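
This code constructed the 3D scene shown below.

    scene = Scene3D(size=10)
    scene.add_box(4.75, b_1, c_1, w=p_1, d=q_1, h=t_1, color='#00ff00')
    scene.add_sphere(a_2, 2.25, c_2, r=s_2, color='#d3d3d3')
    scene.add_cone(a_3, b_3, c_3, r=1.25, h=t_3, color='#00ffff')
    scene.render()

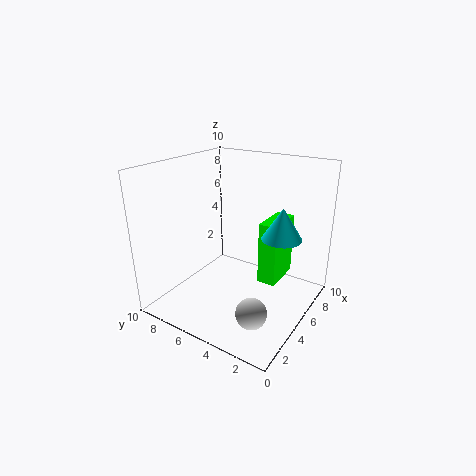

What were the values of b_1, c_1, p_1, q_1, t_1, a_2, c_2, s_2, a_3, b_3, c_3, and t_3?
b_1 = 2; c_1 = 2.25; p_1 = 2.75; q_1 = 1.25; t_1 = 4.25; a_2 = 2.25; c_2 = 1.5; s_2 = 1; a_3 = 4.5; b_3 = 1.5; c_3 = 6; t_3 = 2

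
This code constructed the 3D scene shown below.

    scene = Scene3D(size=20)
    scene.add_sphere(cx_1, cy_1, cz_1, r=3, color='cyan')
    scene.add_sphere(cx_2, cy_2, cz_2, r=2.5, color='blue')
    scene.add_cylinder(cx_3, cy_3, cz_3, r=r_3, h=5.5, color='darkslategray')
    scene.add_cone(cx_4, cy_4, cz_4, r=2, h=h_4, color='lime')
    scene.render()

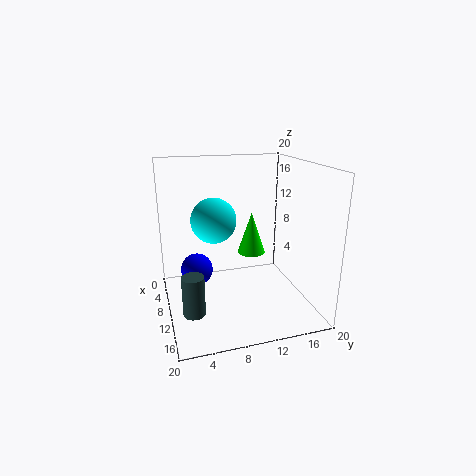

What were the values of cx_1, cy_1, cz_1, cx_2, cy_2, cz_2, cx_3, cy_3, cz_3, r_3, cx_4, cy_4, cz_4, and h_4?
cx_1 = 10.5
cy_1 = 6.5
cz_1 = 13
cx_2 = 4
cy_2 = 5
cz_2 = 3
cx_3 = 13
cy_3 = 3
cz_3 = 1
r_3 = 1.5
cx_4 = 8.5
cy_4 = 12.5
cz_4 = 7
h_4 = 6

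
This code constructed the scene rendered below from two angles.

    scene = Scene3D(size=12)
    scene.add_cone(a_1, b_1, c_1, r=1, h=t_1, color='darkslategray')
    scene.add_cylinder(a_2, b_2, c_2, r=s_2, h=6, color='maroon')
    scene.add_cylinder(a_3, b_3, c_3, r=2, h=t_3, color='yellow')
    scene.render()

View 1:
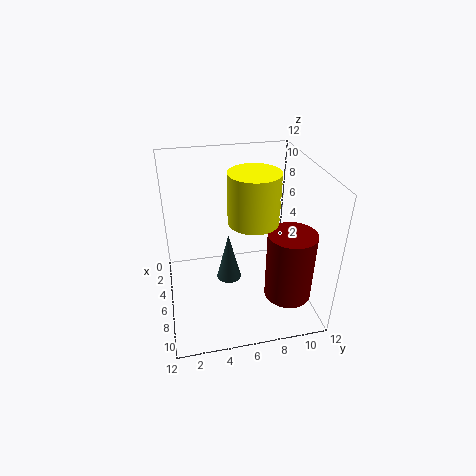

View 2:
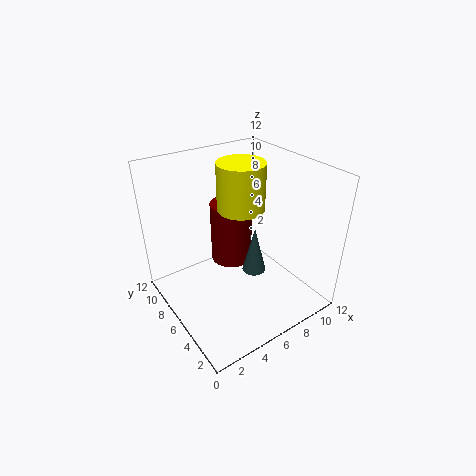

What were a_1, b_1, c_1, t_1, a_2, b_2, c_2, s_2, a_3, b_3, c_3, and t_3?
a_1 = 7; b_1 = 5; c_1 = 3; t_1 = 4; a_2 = 8; b_2 = 10; c_2 = 1; s_2 = 2; a_3 = 7; b_3 = 7; c_3 = 8; t_3 = 4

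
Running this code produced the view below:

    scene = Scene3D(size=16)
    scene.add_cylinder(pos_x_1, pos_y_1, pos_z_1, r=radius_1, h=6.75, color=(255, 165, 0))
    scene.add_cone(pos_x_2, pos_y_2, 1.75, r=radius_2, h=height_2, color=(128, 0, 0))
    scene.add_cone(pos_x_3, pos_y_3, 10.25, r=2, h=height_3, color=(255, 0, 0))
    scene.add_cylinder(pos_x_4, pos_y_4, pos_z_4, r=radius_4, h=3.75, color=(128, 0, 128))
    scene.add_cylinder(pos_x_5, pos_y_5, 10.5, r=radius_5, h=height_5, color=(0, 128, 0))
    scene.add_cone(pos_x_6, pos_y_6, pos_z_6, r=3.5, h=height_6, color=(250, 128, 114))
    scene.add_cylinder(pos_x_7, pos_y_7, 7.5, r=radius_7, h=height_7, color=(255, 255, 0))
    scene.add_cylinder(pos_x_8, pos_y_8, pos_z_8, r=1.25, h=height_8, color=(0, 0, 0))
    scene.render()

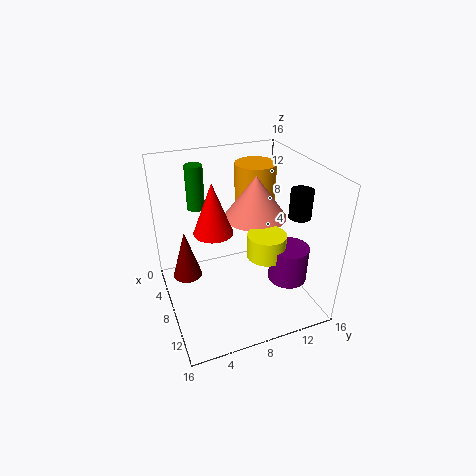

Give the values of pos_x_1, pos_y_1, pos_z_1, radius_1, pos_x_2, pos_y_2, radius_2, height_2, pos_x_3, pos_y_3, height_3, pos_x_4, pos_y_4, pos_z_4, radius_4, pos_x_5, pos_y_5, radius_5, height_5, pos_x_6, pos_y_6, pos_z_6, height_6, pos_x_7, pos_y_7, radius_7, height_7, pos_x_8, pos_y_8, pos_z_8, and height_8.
pos_x_1 = 3; pos_y_1 = 12.25; pos_z_1 = 7.75; radius_1 = 2.5; pos_x_2 = 4.25; pos_y_2 = 2.75; radius_2 = 1.75; height_2 = 6; pos_x_3 = 9.5; pos_y_3 = 4.75; height_3 = 5.25; pos_x_4 = 12.75; pos_y_4 = 11.75; pos_z_4 = 5; radius_4 = 2; pos_x_5 = 4; pos_y_5 = 4.5; radius_5 = 1; height_5 = 5; pos_x_6 = 7; pos_y_6 = 10.5; pos_z_6 = 9.75; height_6 = 4.75; pos_x_7 = 11.5; pos_y_7 = 9.75; radius_7 = 2; height_7 = 2.5; pos_x_8 = 9.5; pos_y_8 = 14.75; pos_z_8 = 10; height_8 = 3.25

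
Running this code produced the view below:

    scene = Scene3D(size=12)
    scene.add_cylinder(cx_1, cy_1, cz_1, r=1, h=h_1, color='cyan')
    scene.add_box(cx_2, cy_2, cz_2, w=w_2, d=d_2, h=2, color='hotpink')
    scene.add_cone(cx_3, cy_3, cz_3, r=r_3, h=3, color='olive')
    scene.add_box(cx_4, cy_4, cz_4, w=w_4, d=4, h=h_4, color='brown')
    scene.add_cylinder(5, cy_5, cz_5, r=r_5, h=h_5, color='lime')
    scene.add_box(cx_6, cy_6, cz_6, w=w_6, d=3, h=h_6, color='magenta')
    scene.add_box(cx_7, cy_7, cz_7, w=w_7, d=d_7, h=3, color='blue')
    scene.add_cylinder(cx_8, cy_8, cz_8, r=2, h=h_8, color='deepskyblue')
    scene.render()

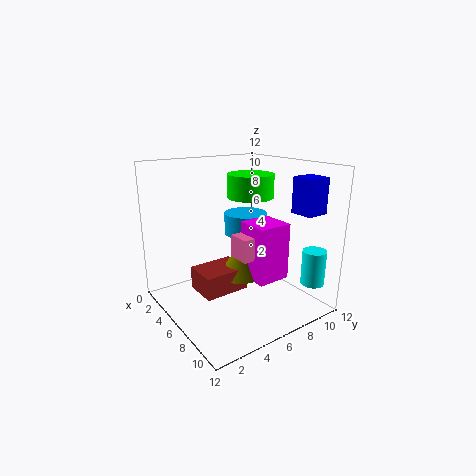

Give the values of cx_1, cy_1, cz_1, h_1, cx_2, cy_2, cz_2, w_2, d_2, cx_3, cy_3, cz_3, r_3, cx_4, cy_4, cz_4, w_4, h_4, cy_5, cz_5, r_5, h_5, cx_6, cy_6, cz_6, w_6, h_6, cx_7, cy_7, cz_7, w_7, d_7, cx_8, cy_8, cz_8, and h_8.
cx_1 = 10; cy_1 = 11; cz_1 = 2; h_1 = 3; cx_2 = 5; cy_2 = 6; cz_2 = 4; w_2 = 2; d_2 = 3; cx_3 = 5; cy_3 = 7; cz_3 = 2; r_3 = 2; cx_4 = 3; cy_4 = 3; cz_4 = 1; w_4 = 3; h_4 = 2; cy_5 = 8; cz_5 = 9; r_5 = 2; h_5 = 2; cx_6 = 5; cy_6 = 7; cz_6 = 2; w_6 = 3; h_6 = 5; cx_7 = 8; cy_7 = 10; cz_7 = 8; w_7 = 2; d_7 = 2; cx_8 = 3; cy_8 = 9; cz_8 = 5; h_8 = 2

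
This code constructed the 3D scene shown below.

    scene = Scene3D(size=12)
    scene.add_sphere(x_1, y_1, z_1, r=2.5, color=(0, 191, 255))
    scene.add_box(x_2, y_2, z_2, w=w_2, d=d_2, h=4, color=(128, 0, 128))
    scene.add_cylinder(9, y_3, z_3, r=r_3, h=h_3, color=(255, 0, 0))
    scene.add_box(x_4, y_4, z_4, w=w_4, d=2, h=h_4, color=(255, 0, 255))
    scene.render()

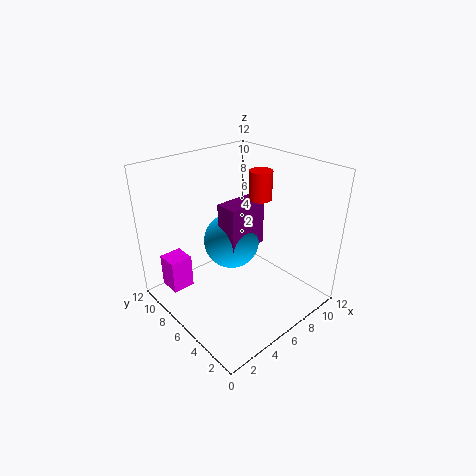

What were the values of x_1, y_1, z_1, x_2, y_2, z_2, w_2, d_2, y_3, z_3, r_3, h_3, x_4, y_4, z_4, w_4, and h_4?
x_1 = 7, y_1 = 8, z_1 = 4.5, x_2 = 5.5, y_2 = 6, z_2 = 4.5, w_2 = 3.5, d_2 = 2, y_3 = 6.5, z_3 = 8.5, r_3 = 1, h_3 = 2.5, x_4 = 1.5, y_4 = 9.5, z_4 = 0.5, w_4 = 2, h_4 = 3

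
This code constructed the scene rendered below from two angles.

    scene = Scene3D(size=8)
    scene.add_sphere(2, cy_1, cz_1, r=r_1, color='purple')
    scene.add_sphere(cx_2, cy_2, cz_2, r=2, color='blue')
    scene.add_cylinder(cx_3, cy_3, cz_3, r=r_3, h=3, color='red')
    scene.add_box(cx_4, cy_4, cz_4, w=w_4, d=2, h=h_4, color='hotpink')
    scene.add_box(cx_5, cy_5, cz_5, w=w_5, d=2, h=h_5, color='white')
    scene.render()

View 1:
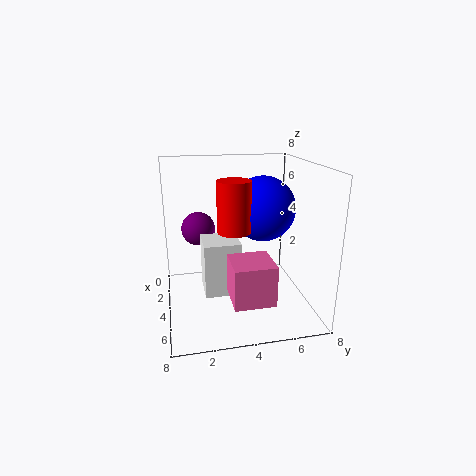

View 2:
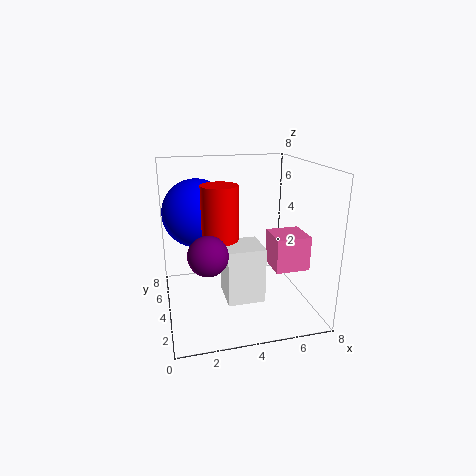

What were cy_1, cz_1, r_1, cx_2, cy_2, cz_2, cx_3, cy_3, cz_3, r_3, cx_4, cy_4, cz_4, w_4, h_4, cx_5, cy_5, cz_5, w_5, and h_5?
cy_1 = 2; cz_1 = 4; r_1 = 1; cx_2 = 2; cy_2 = 6; cz_2 = 5; cx_3 = 3; cy_3 = 4; cz_3 = 4; r_3 = 1; cx_4 = 6; cy_4 = 3; cz_4 = 2; w_4 = 2; h_4 = 2; cx_5 = 3; cy_5 = 2; cz_5 = 1; w_5 = 2; h_5 = 3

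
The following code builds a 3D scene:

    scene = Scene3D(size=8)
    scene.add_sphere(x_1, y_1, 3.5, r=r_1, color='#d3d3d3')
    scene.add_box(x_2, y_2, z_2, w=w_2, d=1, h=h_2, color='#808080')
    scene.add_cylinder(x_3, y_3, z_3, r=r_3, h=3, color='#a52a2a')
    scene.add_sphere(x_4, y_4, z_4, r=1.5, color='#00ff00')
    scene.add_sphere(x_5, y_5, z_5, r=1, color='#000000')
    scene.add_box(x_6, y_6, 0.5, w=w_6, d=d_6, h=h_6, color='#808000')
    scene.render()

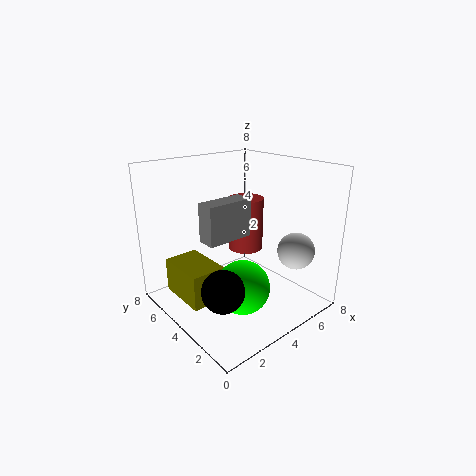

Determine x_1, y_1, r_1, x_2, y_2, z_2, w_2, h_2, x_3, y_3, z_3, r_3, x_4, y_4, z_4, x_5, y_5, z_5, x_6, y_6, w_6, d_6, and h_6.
x_1 = 6; y_1 = 1.5; r_1 = 1; x_2 = 1.5; y_2 = 3; z_2 = 4.5; w_2 = 2.5; h_2 = 2; x_3 = 5; y_3 = 4.5; z_3 = 3; r_3 = 1; x_4 = 3.5; y_4 = 3; z_4 = 1.5; x_5 = 1; y_5 = 1.5; z_5 = 3; x_6 = 1; y_6 = 4; w_6 = 2; d_6 = 3; h_6 = 2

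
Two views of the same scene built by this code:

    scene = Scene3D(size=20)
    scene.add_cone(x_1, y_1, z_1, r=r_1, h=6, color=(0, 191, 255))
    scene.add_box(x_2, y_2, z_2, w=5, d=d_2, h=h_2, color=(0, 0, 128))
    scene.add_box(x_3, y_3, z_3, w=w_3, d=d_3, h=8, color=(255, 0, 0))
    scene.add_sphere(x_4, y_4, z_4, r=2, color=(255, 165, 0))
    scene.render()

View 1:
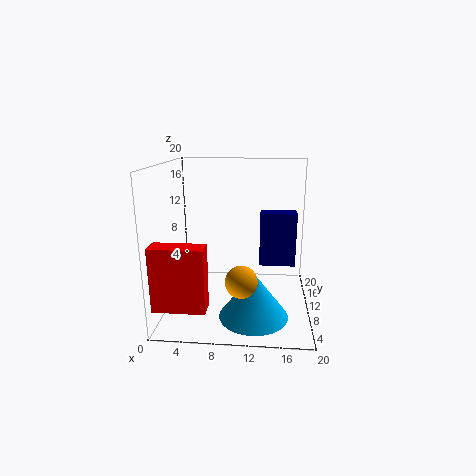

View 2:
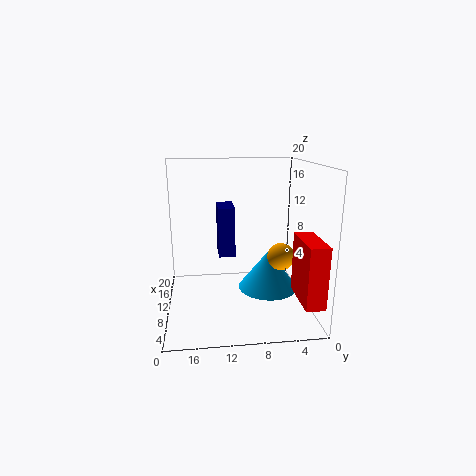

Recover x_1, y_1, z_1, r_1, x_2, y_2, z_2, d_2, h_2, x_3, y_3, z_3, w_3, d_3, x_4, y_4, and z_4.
x_1 = 12.5
y_1 = 5
z_1 = 1
r_1 = 4.5
x_2 = 13
y_2 = 10
z_2 = 6
d_2 = 2.5
h_2 = 7.5
x_3 = 0.5
y_3 = 0.5
z_3 = 3.5
w_3 = 6.5
d_3 = 2.5
x_4 = 11
y_4 = 3.5
z_4 = 6.5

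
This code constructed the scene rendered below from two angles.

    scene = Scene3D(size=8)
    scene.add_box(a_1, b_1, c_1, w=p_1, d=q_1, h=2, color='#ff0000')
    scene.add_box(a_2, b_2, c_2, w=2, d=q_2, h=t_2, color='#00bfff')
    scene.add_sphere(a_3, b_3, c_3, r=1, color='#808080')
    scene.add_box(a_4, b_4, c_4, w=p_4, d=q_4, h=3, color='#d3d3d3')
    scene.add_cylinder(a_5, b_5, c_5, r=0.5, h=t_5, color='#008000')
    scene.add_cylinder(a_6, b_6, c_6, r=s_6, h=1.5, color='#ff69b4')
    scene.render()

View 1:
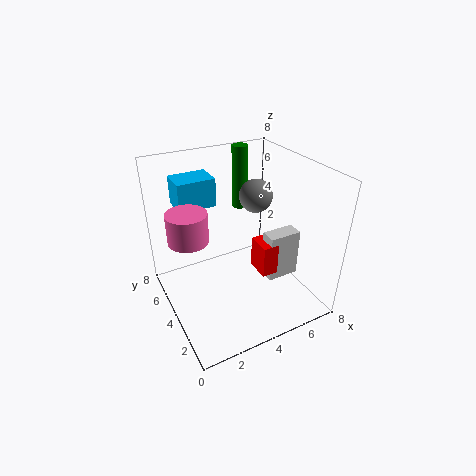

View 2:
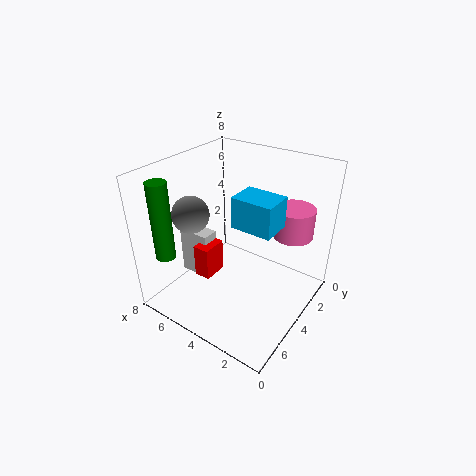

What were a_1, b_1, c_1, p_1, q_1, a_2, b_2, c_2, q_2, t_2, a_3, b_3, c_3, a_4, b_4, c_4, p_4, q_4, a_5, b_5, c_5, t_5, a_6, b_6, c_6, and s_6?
a_1 = 5.5
b_1 = 3.5
c_1 = 1
p_1 = 1
q_1 = 1.5
a_2 = 1
b_2 = 4.5
c_2 = 6
q_2 = 1.5
t_2 = 1.5
a_3 = 6
b_3 = 5.5
c_3 = 5.5
a_4 = 6
b_4 = 3.5
c_4 = 0.5
p_4 = 2
q_4 = 1
a_5 = 6
b_5 = 7.5
c_5 = 4
t_5 = 4
a_6 = 1
b_6 = 3.5
c_6 = 5
s_6 = 1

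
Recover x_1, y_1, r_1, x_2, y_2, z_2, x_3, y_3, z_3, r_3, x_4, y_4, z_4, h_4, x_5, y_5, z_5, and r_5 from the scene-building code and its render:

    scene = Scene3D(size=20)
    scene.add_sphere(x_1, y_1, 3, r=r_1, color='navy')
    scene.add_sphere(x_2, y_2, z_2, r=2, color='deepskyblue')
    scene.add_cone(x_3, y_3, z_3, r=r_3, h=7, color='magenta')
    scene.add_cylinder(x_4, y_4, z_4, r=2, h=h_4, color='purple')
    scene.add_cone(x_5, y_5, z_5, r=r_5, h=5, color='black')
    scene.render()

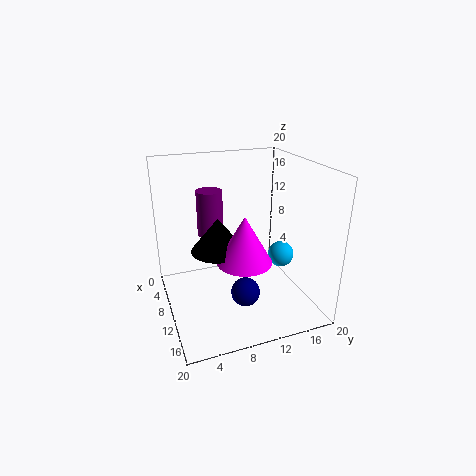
x_1 = 13, y_1 = 10, r_1 = 2, x_2 = 8, y_2 = 18, z_2 = 5, x_3 = 10, y_3 = 11, z_3 = 6, r_3 = 4, x_4 = 3, y_4 = 8, z_4 = 8, h_4 = 7, x_5 = 7, y_5 = 8, z_5 = 7, r_5 = 4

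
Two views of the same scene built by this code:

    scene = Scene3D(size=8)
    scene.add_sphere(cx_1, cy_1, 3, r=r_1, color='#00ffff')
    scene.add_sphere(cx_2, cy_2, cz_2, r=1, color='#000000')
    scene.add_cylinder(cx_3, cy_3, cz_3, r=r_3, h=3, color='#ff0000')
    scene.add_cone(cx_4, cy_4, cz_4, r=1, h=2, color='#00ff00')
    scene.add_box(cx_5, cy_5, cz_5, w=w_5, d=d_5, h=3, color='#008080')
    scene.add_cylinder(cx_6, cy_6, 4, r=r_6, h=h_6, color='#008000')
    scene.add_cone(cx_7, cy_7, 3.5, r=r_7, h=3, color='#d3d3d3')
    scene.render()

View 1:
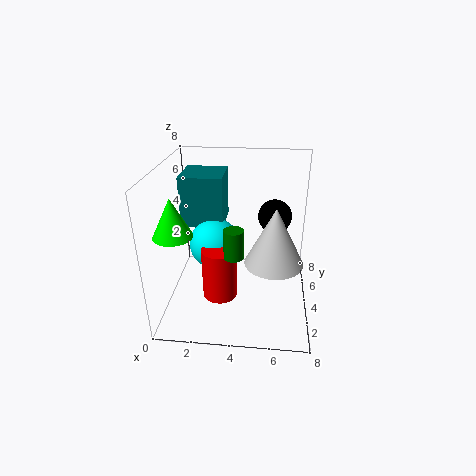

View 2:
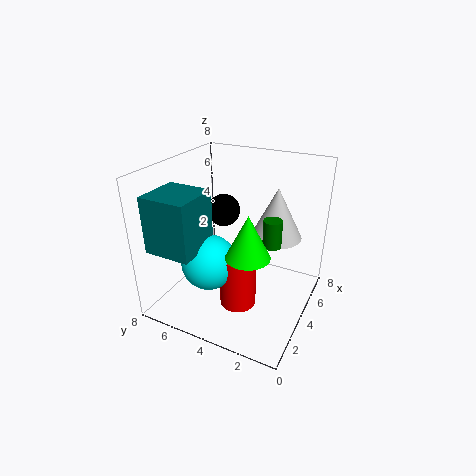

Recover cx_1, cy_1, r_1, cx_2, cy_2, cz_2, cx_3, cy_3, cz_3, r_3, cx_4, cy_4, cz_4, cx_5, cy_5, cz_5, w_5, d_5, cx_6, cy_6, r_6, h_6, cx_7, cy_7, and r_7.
cx_1 = 2.5
cy_1 = 5
r_1 = 1.5
cx_2 = 6
cy_2 = 6
cz_2 = 4.5
cx_3 = 3
cy_3 = 3.5
cz_3 = 0.5
r_3 = 1
cx_4 = 1
cy_4 = 2
cz_4 = 5
cx_5 = 0.5
cy_5 = 5
cz_5 = 4
w_5 = 2.5
d_5 = 2.5
cx_6 = 4
cy_6 = 2
r_6 = 0.5
h_6 = 1.5
cx_7 = 6
cy_7 = 2.5
r_7 = 1.5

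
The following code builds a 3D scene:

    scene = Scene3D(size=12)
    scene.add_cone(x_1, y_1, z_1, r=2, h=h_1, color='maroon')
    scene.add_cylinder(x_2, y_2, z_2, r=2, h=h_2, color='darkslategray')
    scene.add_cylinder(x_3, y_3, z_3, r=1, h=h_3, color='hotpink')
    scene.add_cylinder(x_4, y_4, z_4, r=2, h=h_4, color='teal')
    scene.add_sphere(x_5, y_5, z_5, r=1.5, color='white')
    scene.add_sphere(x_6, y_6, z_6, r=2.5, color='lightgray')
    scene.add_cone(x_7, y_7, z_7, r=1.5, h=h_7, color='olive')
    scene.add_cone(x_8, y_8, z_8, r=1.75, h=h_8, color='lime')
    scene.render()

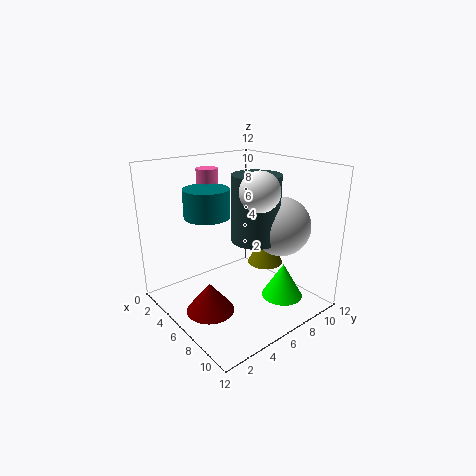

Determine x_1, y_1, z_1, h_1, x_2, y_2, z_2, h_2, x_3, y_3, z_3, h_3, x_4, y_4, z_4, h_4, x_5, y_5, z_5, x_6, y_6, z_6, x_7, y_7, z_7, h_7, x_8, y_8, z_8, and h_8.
x_1 = 6; y_1 = 3; z_1 = 0.25; h_1 = 2.5; x_2 = 6.75; y_2 = 7.25; z_2 = 5.75; h_2 = 5.5; x_3 = 1; y_3 = 6.5; z_3 = 8; h_3 = 3; x_4 = 3; y_4 = 5; z_4 = 7.25; h_4 = 2.5; x_5 = 8.75; y_5 = 5.75; z_5 = 10.5; x_6 = 7.75; y_6 = 9.25; z_6 = 6.75; x_7 = 7; y_7 = 8.25; z_7 = 3.5; h_7 = 3; x_8 = 8.75; y_8 = 8.75; z_8 = 0.75; h_8 = 3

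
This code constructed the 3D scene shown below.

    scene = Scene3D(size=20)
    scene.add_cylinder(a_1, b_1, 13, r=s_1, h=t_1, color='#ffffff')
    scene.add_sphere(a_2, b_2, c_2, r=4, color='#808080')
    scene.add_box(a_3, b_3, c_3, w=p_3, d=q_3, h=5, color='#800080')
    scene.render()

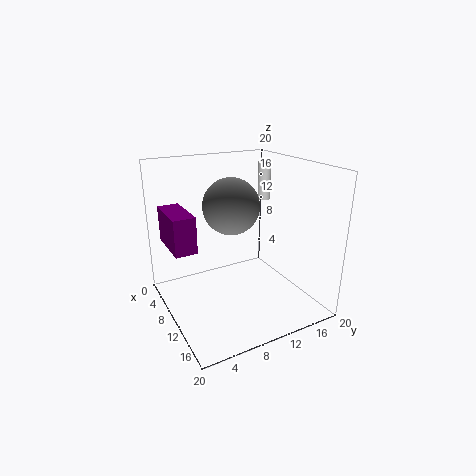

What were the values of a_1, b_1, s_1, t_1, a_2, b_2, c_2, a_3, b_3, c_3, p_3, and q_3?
a_1 = 4
b_1 = 18
s_1 = 1
t_1 = 6
a_2 = 8
b_2 = 10
c_2 = 14
a_3 = 3
b_3 = 1
c_3 = 9
p_3 = 7
q_3 = 3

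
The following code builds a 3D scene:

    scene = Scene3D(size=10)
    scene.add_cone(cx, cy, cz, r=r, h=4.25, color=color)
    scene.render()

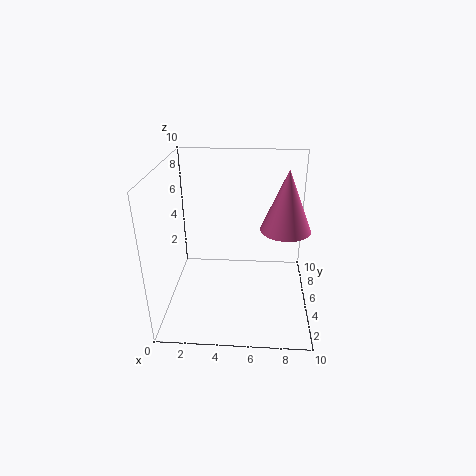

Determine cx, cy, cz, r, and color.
cx = 8.25
cy = 5.5
cz = 5.5
r = 1.75
color = 'hotpink'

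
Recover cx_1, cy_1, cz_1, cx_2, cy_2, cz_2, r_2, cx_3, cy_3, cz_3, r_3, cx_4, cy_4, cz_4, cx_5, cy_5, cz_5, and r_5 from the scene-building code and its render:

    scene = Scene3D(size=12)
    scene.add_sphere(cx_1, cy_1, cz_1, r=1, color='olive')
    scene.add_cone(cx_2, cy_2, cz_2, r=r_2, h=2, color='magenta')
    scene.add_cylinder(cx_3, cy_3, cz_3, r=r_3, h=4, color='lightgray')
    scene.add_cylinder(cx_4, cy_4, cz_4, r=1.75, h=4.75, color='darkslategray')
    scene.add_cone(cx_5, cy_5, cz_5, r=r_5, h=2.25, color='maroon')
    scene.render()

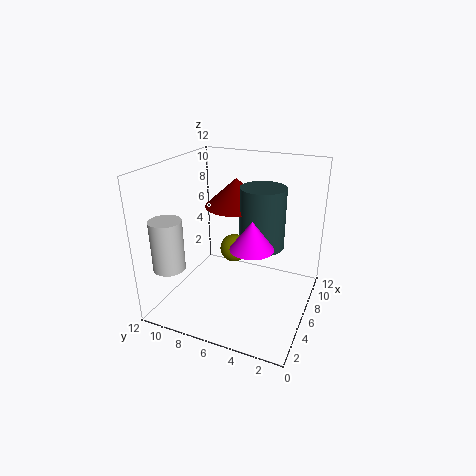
cx_1 = 3
cy_1 = 5
cz_1 = 6.75
cx_2 = 2
cy_2 = 3.25
cz_2 = 7.5
r_2 = 1.5
cx_3 = 1.75
cy_3 = 10
cz_3 = 4.5
r_3 = 1.25
cx_4 = 5.5
cy_4 = 3.75
cz_4 = 6
cx_5 = 6.25
cy_5 = 6.25
cz_5 = 8.75
r_5 = 2.5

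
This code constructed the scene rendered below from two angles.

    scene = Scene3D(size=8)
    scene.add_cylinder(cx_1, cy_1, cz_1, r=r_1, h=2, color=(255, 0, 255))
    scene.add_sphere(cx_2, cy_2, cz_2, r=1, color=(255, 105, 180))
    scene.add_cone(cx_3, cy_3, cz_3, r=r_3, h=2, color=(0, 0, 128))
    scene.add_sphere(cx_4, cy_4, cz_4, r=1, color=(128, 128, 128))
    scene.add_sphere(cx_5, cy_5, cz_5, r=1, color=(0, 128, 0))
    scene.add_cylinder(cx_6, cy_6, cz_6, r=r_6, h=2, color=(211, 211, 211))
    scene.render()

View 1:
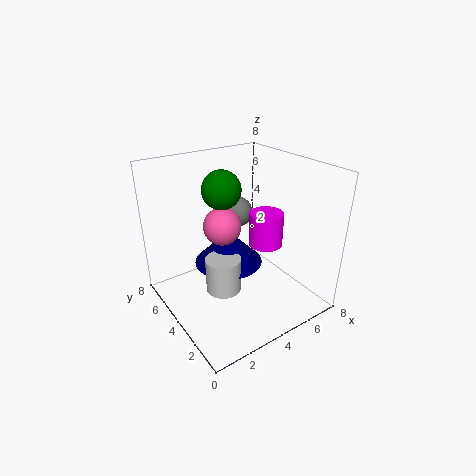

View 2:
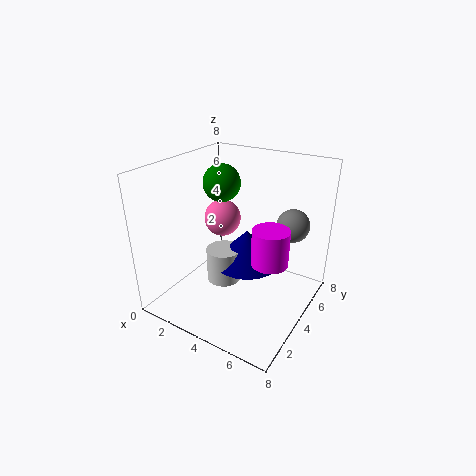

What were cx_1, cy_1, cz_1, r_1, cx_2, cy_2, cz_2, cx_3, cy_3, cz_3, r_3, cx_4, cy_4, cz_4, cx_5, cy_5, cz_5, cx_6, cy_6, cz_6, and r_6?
cx_1 = 6, cy_1 = 4, cz_1 = 3, r_1 = 1, cx_2 = 3, cy_2 = 4, cz_2 = 5, cx_3 = 4, cy_3 = 5, cz_3 = 2, r_3 = 2, cx_4 = 6, cy_4 = 7, cz_4 = 4, cx_5 = 3, cy_5 = 4, cz_5 = 7, cx_6 = 3, cy_6 = 4, cz_6 = 1, r_6 = 1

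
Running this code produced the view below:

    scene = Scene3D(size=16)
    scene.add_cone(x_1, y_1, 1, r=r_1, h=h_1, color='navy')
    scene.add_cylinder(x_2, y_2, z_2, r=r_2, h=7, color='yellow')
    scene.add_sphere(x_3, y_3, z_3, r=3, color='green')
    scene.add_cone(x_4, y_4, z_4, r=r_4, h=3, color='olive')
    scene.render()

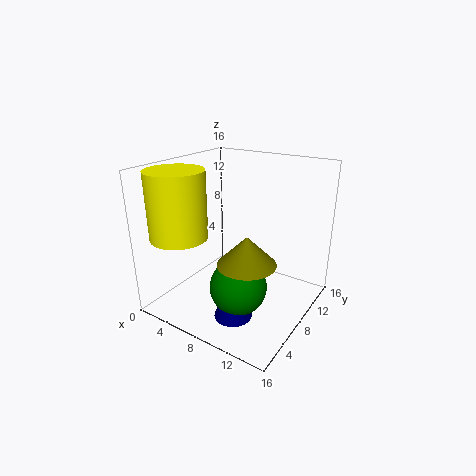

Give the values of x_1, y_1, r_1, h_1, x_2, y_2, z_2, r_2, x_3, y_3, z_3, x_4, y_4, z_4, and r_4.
x_1 = 10, y_1 = 4, r_1 = 2, h_1 = 5, x_2 = 4, y_2 = 3, z_2 = 9, r_2 = 3, x_3 = 10, y_3 = 5, z_3 = 4, x_4 = 11, y_4 = 5, z_4 = 7, r_4 = 3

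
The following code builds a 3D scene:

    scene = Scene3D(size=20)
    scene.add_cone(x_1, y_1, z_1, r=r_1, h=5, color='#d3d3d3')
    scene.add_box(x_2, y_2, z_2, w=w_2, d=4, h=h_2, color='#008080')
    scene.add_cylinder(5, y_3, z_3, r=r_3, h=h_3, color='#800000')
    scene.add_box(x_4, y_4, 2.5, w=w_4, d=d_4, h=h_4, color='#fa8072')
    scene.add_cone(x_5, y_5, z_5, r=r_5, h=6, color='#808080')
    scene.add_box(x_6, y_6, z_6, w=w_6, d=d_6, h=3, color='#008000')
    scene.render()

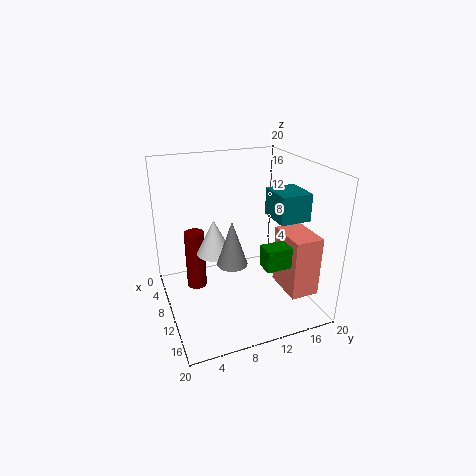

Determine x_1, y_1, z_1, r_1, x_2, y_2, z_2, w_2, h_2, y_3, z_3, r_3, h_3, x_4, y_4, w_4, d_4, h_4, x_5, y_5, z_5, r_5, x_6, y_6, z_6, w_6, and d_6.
x_1 = 8.5, y_1 = 7, z_1 = 7.5, r_1 = 2.5, x_2 = 12, y_2 = 13, z_2 = 14, w_2 = 4.5, h_2 = 3.5, y_3 = 5, z_3 = 0.5, r_3 = 1.5, h_3 = 9, x_4 = 10.5, y_4 = 15.5, w_4 = 6, d_4 = 4, h_4 = 8.5, x_5 = 13, y_5 = 8, z_5 = 8, r_5 = 2, x_6 = 13, y_6 = 12, z_6 = 7, w_6 = 2.5, d_6 = 5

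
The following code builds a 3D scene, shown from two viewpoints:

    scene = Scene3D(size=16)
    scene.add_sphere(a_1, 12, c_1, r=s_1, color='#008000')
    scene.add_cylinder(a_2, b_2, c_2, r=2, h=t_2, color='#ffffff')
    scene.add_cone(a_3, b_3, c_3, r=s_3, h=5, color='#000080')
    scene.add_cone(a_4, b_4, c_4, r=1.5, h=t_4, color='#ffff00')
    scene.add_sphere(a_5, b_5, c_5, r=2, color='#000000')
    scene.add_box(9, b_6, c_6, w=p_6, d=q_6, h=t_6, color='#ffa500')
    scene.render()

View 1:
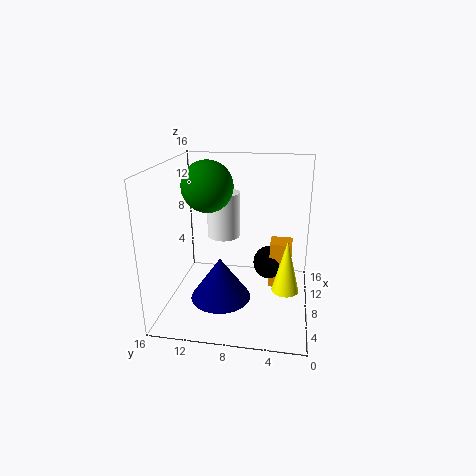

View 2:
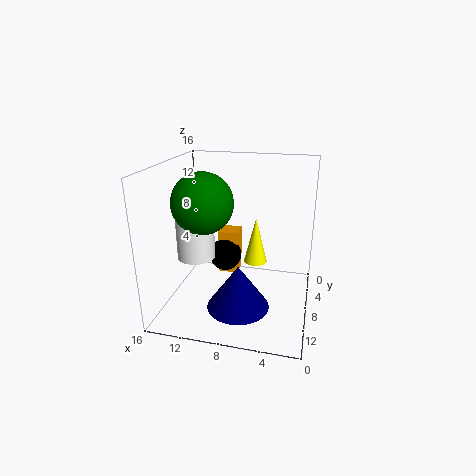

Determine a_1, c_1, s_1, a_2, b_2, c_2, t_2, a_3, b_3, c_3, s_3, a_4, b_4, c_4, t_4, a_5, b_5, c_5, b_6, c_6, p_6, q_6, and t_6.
a_1 = 10.5
c_1 = 13
s_1 = 3
a_2 = 12
b_2 = 10.5
c_2 = 6.5
t_2 = 5.5
a_3 = 7.5
b_3 = 10
c_3 = 0.5
s_3 = 3.5
a_4 = 7
b_4 = 2.5
c_4 = 2.5
t_4 = 6
a_5 = 10.5
b_5 = 4.5
c_5 = 4
b_6 = 2
c_6 = 1.5
p_6 = 2.5
q_6 = 2.5
t_6 = 5.5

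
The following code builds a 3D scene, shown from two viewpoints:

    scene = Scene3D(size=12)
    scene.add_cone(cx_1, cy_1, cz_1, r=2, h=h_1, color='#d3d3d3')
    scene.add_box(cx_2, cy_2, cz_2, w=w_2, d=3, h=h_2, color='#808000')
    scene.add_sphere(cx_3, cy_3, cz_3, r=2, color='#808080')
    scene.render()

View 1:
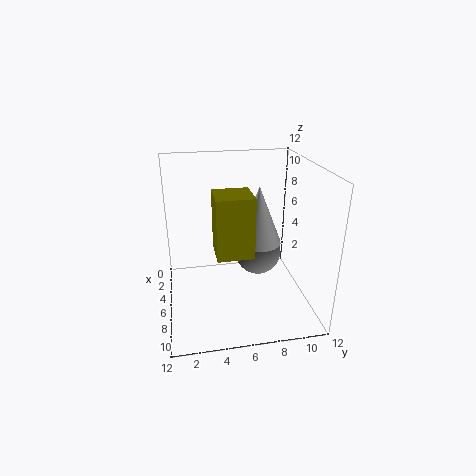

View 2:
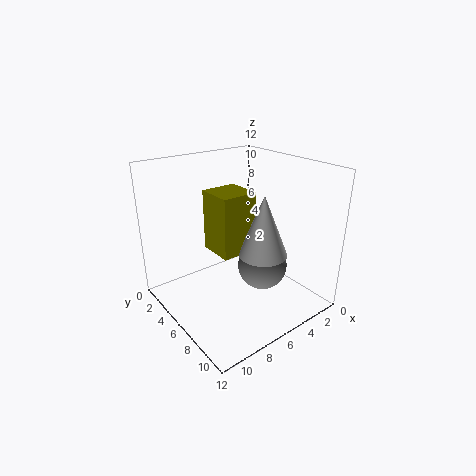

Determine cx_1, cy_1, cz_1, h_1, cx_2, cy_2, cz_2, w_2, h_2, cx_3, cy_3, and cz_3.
cx_1 = 5
cy_1 = 8
cz_1 = 5
h_1 = 5
cx_2 = 5
cy_2 = 4
cz_2 = 5
w_2 = 3
h_2 = 5
cx_3 = 5
cy_3 = 8
cz_3 = 4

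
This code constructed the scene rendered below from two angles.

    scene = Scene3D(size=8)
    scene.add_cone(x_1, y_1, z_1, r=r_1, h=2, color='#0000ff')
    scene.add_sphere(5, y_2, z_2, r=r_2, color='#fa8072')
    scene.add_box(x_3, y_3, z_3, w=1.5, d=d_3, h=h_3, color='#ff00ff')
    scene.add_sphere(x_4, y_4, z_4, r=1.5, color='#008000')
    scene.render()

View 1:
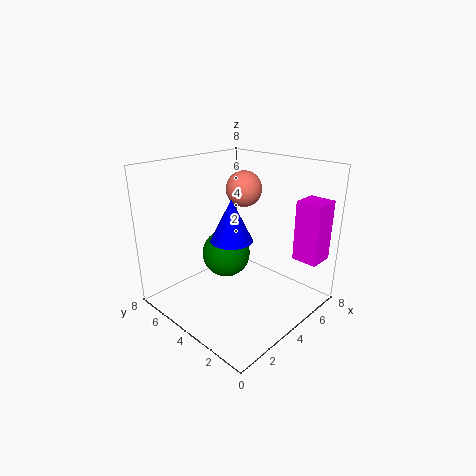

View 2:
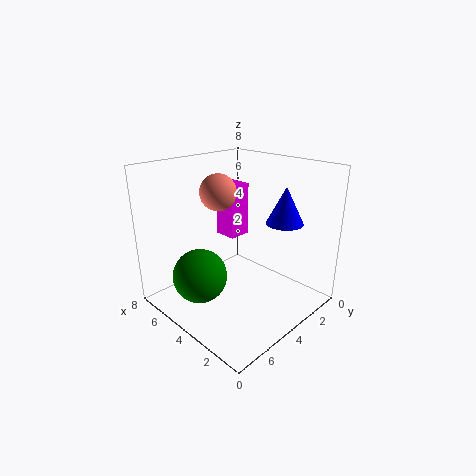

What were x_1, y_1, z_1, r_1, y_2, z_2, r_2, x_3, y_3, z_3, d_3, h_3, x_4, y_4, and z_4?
x_1 = 2
y_1 = 2.5
z_1 = 5
r_1 = 1
y_2 = 4.5
z_2 = 6.5
r_2 = 1
x_3 = 6.5
y_3 = 0.5
z_3 = 2.5
d_3 = 1.5
h_3 = 3.5
x_4 = 5
y_4 = 6
z_4 = 2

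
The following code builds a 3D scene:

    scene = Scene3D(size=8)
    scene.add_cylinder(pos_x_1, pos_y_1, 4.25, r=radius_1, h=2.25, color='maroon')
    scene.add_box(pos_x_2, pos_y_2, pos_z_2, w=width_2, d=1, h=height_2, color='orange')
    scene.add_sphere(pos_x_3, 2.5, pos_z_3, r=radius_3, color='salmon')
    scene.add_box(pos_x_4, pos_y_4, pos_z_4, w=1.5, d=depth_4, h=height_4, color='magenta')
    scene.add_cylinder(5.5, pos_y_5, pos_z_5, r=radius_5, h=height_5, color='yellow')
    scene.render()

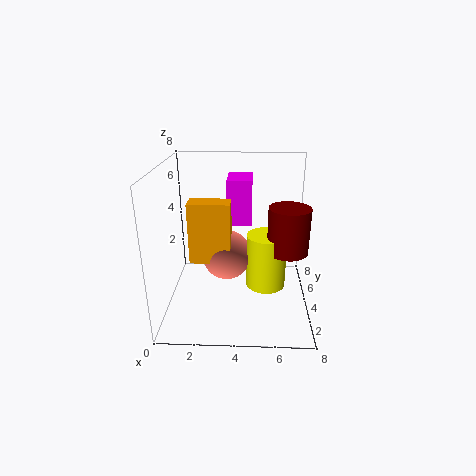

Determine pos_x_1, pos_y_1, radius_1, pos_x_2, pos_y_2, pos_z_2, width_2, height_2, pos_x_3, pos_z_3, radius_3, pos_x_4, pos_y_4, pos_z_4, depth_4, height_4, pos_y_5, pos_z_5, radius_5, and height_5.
pos_x_1 = 6.5, pos_y_1 = 2, radius_1 = 1, pos_x_2 = 1.75, pos_y_2 = 1.5, pos_z_2 = 3.75, width_2 = 2, height_2 = 3, pos_x_3 = 3.5, pos_z_3 = 3.75, radius_3 = 1.25, pos_x_4 = 3.25, pos_y_4 = 5.75, pos_z_4 = 4, depth_4 = 2.25, height_4 = 2.75, pos_y_5 = 2.25, pos_z_5 = 2.25, radius_5 = 1, height_5 = 2.75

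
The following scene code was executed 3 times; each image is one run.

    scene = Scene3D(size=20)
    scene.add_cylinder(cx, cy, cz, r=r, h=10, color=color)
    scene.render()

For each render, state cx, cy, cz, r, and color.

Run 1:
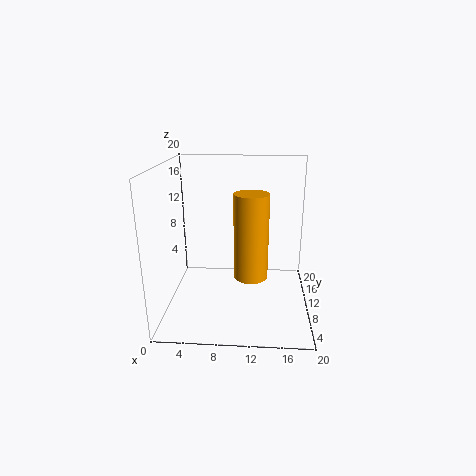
cx = 12, cy = 3, cz = 8, r = 2, color = 'orange'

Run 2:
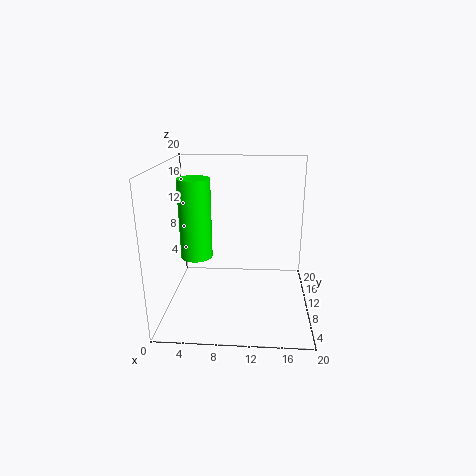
cx = 5, cy = 6, cz = 9, r = 2, color = 'lime'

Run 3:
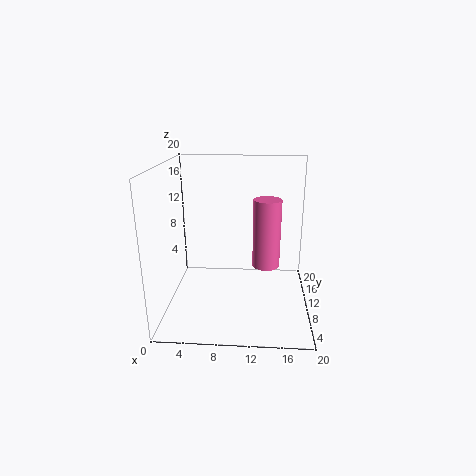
cx = 14, cy = 12, cz = 5, r = 2, color = 'hotpink'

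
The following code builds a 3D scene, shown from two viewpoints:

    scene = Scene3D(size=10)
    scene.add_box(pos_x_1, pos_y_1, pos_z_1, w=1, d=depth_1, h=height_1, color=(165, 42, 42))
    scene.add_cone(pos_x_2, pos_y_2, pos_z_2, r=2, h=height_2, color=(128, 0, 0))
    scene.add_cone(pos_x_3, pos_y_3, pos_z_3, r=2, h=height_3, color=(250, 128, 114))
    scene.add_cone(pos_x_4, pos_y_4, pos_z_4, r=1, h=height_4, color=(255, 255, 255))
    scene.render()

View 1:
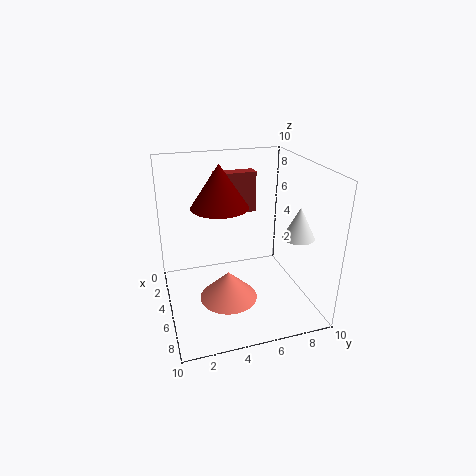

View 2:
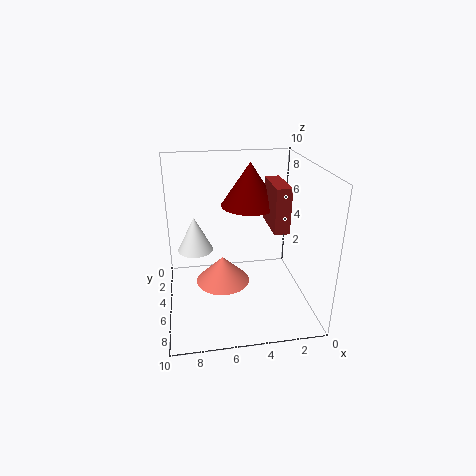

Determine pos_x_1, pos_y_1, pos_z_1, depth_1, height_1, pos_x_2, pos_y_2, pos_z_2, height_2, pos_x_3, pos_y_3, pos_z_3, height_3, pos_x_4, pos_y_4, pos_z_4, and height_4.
pos_x_1 = 2; pos_y_1 = 4; pos_z_1 = 6; depth_1 = 3; height_1 = 3; pos_x_2 = 4; pos_y_2 = 4; pos_z_2 = 7; height_2 = 3; pos_x_3 = 6; pos_y_3 = 4; pos_z_3 = 1; height_3 = 2; pos_x_4 = 8; pos_y_4 = 8; pos_z_4 = 6; height_4 = 2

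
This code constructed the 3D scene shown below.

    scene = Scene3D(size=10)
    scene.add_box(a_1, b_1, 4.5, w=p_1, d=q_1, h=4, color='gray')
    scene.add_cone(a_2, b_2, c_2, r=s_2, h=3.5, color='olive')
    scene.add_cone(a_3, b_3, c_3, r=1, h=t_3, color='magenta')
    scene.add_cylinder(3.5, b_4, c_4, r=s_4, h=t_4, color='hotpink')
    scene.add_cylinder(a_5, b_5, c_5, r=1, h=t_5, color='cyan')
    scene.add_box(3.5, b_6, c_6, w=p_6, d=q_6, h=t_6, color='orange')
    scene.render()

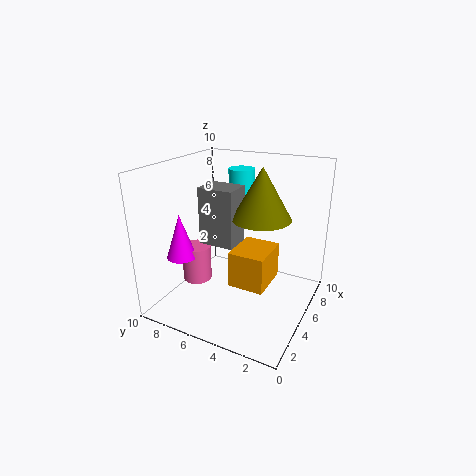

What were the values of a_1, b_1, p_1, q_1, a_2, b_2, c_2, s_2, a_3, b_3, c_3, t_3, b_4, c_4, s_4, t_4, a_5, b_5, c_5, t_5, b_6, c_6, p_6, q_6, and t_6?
a_1 = 4, b_1 = 5, p_1 = 2, q_1 = 2.5, a_2 = 5.5, b_2 = 3.5, c_2 = 6.5, s_2 = 2, a_3 = 2.5, b_3 = 8, c_3 = 4, t_3 = 3, b_4 = 7.5, c_4 = 2, s_4 = 1, t_4 = 2.5, a_5 = 8.5, b_5 = 6.5, c_5 = 5.5, t_5 = 3.5, b_6 = 2.5, c_6 = 2, p_6 = 3, q_6 = 2.5, t_6 = 2.5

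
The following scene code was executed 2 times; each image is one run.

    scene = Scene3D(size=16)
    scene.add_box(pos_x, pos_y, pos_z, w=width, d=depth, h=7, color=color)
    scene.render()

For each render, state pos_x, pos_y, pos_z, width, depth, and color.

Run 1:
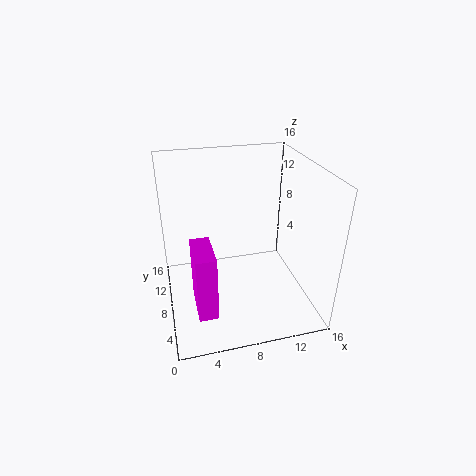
pos_x = 2.5, pos_y = 2, pos_z = 2.5, width = 2, depth = 4.5, color = 'magenta'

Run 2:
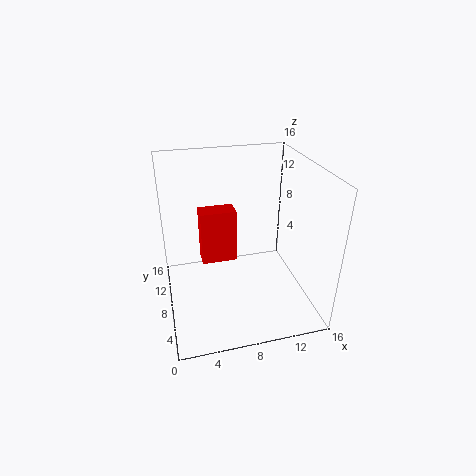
pos_x = 4.5, pos_y = 12.5, pos_z = 2, width = 4.5, depth = 2.5, color = 'red'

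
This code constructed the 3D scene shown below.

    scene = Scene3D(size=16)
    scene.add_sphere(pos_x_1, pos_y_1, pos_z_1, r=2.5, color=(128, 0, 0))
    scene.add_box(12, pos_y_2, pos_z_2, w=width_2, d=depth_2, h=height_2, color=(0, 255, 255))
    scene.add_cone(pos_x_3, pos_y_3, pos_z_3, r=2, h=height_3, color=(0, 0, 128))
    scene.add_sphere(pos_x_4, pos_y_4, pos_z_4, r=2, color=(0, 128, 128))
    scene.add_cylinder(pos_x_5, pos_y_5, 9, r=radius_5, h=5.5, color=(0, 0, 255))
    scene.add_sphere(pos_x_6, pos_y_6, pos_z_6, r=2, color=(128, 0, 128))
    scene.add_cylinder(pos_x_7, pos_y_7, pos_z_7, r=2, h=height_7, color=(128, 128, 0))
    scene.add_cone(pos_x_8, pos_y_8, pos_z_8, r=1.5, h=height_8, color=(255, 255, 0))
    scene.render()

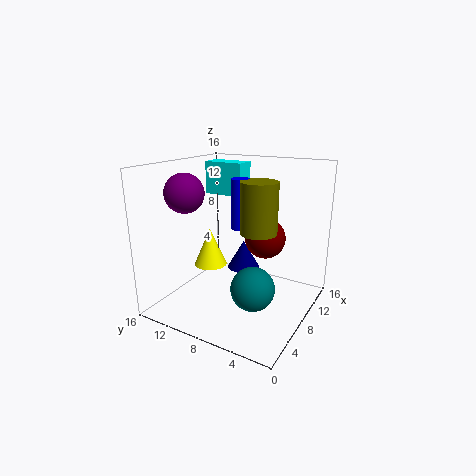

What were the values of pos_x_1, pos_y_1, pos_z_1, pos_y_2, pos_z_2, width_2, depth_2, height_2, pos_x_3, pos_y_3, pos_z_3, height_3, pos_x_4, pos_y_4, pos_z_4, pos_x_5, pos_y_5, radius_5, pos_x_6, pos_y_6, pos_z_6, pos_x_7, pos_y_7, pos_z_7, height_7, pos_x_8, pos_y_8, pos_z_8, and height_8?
pos_x_1 = 13, pos_y_1 = 7, pos_z_1 = 6.5, pos_y_2 = 10, pos_z_2 = 11.5, width_2 = 2.5, depth_2 = 5, height_2 = 4, pos_x_3 = 12, pos_y_3 = 9.5, pos_z_3 = 2.5, height_3 = 3.5, pos_x_4 = 2, pos_y_4 = 3, pos_z_4 = 6, pos_x_5 = 8.5, pos_y_5 = 8, radius_5 = 1, pos_x_6 = 3.5, pos_y_6 = 11.5, pos_z_6 = 13.5, pos_x_7 = 8, pos_y_7 = 5.5, pos_z_7 = 9, height_7 = 5.5, pos_x_8 = 2, pos_y_8 = 7.5, pos_z_8 = 7.5, height_8 = 3.5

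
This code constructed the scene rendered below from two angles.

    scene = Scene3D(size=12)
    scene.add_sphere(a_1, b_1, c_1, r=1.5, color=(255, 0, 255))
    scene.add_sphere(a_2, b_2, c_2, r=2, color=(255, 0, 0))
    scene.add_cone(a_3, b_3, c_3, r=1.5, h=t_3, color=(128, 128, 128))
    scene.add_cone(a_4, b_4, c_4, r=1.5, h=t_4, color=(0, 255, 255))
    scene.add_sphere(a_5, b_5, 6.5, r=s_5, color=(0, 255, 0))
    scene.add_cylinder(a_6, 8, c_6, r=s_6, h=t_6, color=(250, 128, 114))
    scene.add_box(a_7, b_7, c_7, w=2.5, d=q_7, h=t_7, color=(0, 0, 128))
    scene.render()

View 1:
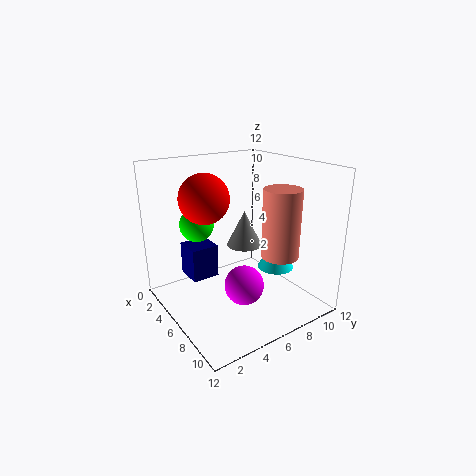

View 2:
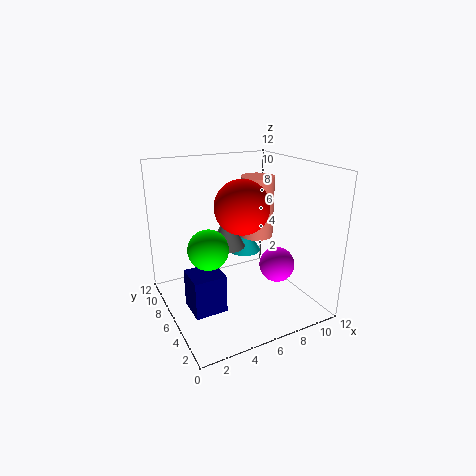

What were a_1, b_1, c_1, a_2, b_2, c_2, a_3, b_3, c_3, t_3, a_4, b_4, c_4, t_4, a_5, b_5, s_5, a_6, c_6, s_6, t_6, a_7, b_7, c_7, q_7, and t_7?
a_1 = 9; b_1 = 4.5; c_1 = 3.5; a_2 = 5; b_2 = 3.5; c_2 = 9.5; a_3 = 5.5; b_3 = 7; c_3 = 5; t_3 = 3; a_4 = 8; b_4 = 8.5; c_4 = 3.5; t_4 = 2.5; a_5 = 2.5; b_5 = 4; s_5 = 1.5; a_6 = 9; c_6 = 5; s_6 = 1.5; t_6 = 5.5; a_7 = 1; b_7 = 3; c_7 = 1.5; q_7 = 2.5; t_7 = 3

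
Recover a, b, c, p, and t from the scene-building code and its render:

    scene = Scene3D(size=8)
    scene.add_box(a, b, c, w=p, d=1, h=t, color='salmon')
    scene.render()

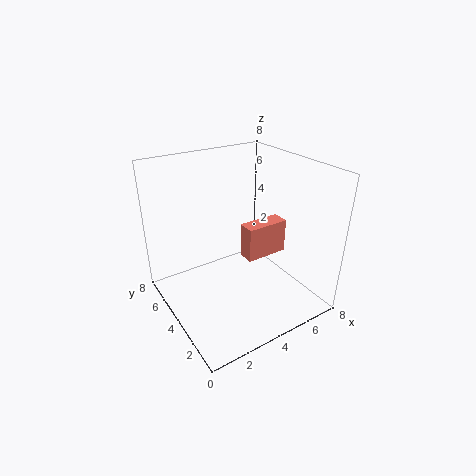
a = 4.5
b = 3.5
c = 2.5
p = 2.5
t = 2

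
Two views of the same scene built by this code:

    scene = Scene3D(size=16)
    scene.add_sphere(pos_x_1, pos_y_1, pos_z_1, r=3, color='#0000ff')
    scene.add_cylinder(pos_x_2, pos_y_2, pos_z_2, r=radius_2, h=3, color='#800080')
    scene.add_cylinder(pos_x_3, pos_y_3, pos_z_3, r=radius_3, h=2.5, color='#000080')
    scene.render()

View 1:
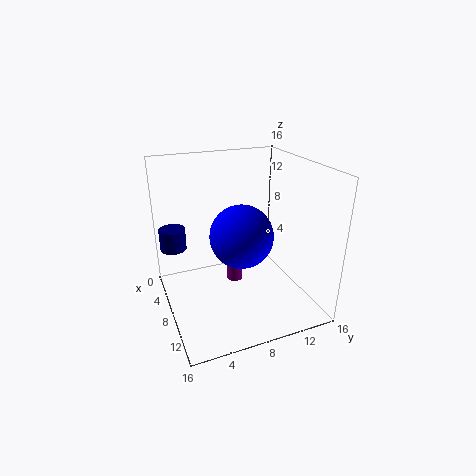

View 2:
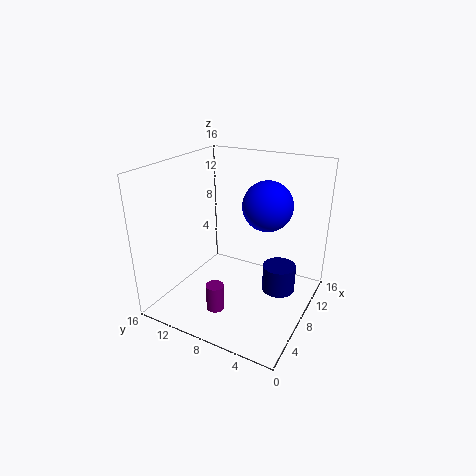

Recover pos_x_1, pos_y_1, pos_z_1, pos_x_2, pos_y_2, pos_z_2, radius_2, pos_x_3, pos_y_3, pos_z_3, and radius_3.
pos_x_1 = 12.5, pos_y_1 = 6.5, pos_z_1 = 10.5, pos_x_2 = 4.5, pos_y_2 = 9, pos_z_2 = 0.5, radius_2 = 1, pos_x_3 = 4, pos_y_3 = 1.5, pos_z_3 = 6, radius_3 = 1.5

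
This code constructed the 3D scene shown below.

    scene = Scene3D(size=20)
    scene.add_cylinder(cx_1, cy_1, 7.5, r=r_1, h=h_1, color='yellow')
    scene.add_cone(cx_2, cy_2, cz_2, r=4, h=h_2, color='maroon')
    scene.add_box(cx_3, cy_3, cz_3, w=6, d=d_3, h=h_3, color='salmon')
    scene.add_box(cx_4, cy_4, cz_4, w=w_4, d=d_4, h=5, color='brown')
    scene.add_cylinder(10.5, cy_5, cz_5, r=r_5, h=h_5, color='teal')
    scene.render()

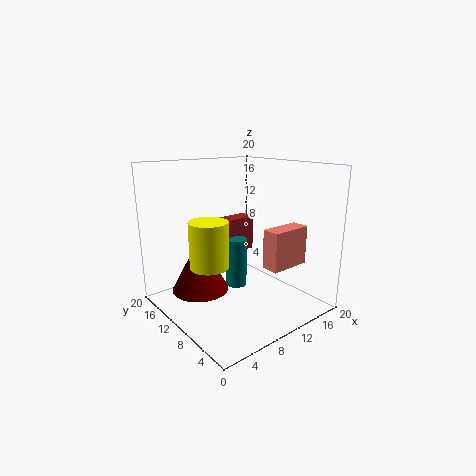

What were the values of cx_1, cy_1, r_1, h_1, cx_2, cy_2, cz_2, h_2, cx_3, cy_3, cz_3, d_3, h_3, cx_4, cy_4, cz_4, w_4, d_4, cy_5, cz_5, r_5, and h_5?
cx_1 = 4.5
cy_1 = 9
r_1 = 2.5
h_1 = 6
cx_2 = 5.5
cy_2 = 13
cz_2 = 2.5
h_2 = 7.5
cx_3 = 12
cy_3 = 4.5
cz_3 = 6
d_3 = 2.5
h_3 = 5.5
cx_4 = 9
cy_4 = 12
cz_4 = 7
w_4 = 5.5
d_4 = 2.5
cy_5 = 11
cz_5 = 2.5
r_5 = 1.5
h_5 = 7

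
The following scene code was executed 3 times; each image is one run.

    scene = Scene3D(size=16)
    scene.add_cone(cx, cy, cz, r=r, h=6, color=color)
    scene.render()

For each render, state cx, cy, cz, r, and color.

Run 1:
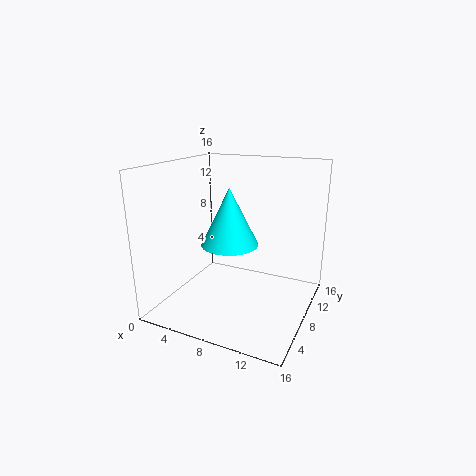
cx = 8; cy = 6; cz = 8; r = 3; color = 'cyan'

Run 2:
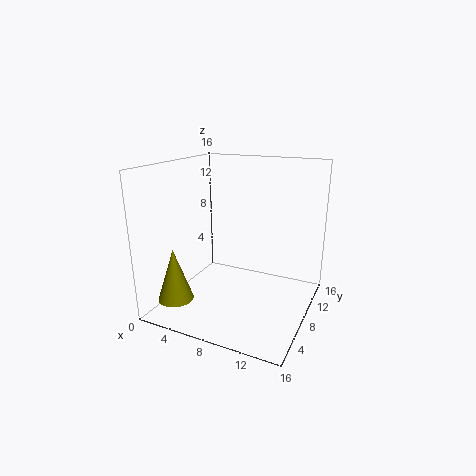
cx = 2; cy = 4; cz = 1; r = 2; color = 'olive'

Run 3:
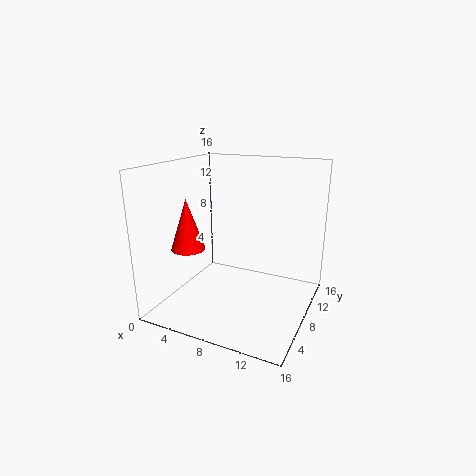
cx = 2; cy = 7; cz = 6; r = 2; color = 'red'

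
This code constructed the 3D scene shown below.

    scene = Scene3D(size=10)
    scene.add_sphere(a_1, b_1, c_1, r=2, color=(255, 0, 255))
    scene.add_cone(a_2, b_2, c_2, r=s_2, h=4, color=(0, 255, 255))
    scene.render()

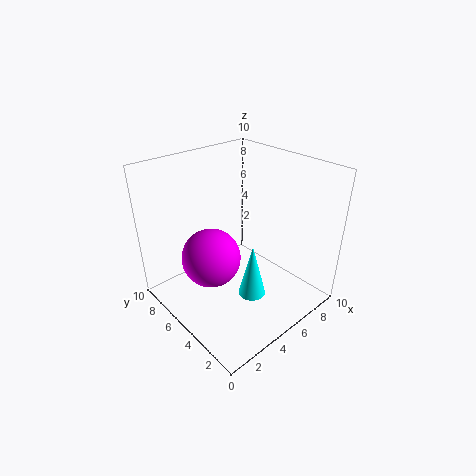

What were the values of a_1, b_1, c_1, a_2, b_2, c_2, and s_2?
a_1 = 3; b_1 = 5.5; c_1 = 4; a_2 = 5.5; b_2 = 4; c_2 = 0.5; s_2 = 1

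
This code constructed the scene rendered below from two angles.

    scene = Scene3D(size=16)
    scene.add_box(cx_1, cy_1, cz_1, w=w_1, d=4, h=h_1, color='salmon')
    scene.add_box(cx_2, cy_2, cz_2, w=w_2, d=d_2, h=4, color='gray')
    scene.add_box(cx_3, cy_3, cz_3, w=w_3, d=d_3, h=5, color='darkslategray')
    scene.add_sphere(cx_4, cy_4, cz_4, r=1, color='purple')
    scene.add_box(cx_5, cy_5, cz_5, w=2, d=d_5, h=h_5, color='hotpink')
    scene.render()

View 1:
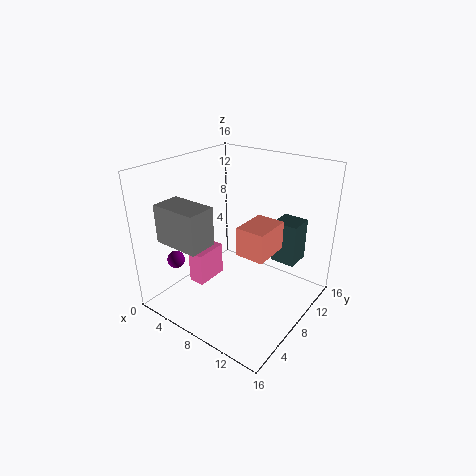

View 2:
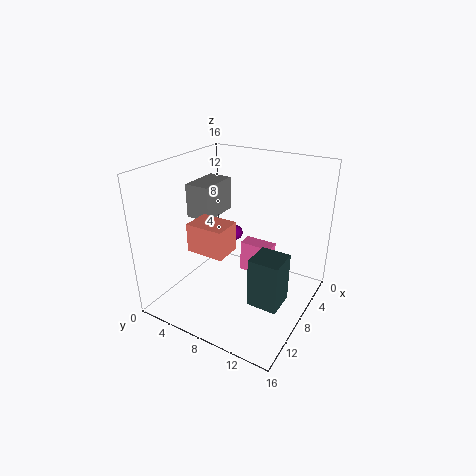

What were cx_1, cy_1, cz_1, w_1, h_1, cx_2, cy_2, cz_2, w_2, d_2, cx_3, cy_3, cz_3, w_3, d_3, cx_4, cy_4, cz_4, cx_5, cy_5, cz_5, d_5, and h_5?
cx_1 = 10
cy_1 = 5
cz_1 = 8
w_1 = 3
h_1 = 3
cx_2 = 3
cy_2 = 1
cz_2 = 9
w_2 = 5
d_2 = 3
cx_3 = 10
cy_3 = 12
cz_3 = 4
w_3 = 3
d_3 = 3
cx_4 = 2
cy_4 = 4
cz_4 = 5
cx_5 = 2
cy_5 = 6
cz_5 = 1
d_5 = 4
h_5 = 4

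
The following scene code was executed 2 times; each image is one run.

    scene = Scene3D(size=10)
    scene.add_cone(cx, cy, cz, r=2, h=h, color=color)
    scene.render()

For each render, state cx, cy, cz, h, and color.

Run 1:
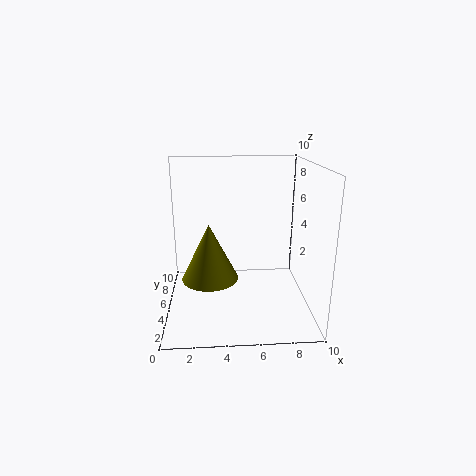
cx = 3; cy = 5; cz = 2; h = 4; color = 'olive'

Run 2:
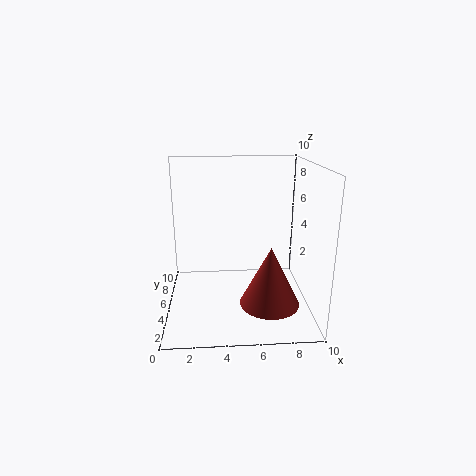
cx = 7; cy = 3; cz = 1; h = 4; color = 'brown'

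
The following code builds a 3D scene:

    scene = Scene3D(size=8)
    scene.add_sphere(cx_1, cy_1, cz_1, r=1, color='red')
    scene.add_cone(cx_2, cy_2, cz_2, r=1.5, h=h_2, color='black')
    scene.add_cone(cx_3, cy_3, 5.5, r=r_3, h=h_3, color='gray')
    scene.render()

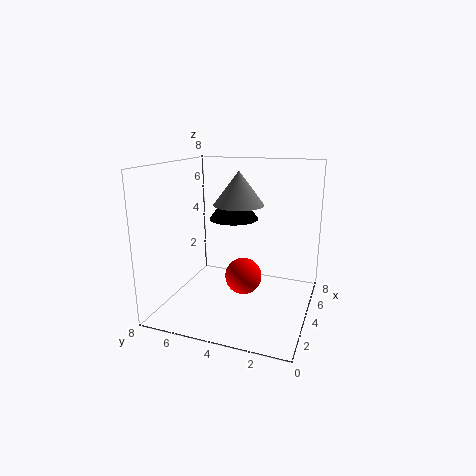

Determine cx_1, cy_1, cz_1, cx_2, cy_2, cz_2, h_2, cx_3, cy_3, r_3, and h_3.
cx_1 = 3.5
cy_1 = 3.5
cz_1 = 2
cx_2 = 6
cy_2 = 5
cz_2 = 4.5
h_2 = 2
cx_3 = 5.5
cy_3 = 4.5
r_3 = 1.5
h_3 = 2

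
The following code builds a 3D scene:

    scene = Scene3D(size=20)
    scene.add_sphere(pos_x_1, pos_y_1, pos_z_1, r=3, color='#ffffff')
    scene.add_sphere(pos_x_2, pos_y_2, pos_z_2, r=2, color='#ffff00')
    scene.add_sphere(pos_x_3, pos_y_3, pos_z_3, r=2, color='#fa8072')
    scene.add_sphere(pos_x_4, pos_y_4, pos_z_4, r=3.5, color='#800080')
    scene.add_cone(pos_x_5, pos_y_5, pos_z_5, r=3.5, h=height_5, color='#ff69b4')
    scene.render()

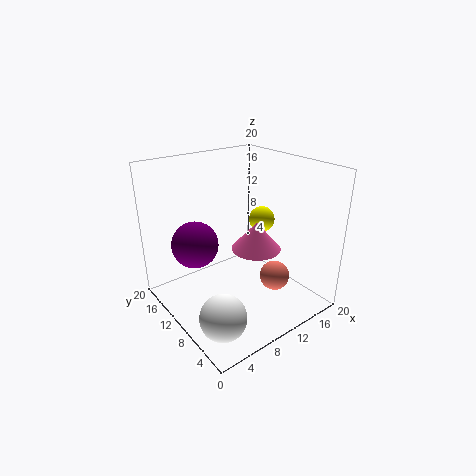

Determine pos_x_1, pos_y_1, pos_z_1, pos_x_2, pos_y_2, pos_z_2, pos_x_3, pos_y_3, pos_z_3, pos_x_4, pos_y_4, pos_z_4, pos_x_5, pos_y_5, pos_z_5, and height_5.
pos_x_1 = 3.5
pos_y_1 = 4.5
pos_z_1 = 3
pos_x_2 = 17
pos_y_2 = 13
pos_z_2 = 10
pos_x_3 = 12.5
pos_y_3 = 5
pos_z_3 = 5.5
pos_x_4 = 6.5
pos_y_4 = 16
pos_z_4 = 7.5
pos_x_5 = 12.5
pos_y_5 = 9
pos_z_5 = 8
height_5 = 4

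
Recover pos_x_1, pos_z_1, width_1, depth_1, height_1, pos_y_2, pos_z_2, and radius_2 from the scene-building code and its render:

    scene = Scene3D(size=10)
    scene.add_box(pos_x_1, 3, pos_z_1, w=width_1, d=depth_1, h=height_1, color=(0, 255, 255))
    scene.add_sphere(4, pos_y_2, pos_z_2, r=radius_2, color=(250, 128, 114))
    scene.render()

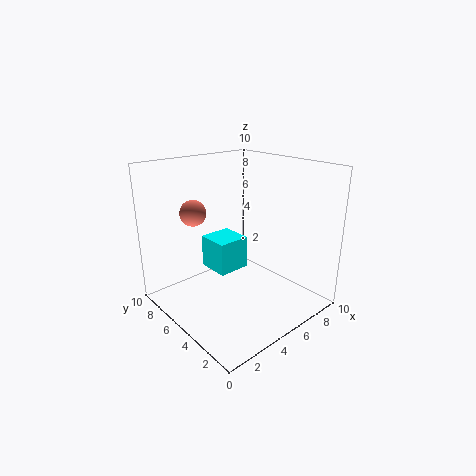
pos_x_1 = 2; pos_z_1 = 4; width_1 = 2; depth_1 = 2; height_1 = 2; pos_y_2 = 9; pos_z_2 = 6; radius_2 = 1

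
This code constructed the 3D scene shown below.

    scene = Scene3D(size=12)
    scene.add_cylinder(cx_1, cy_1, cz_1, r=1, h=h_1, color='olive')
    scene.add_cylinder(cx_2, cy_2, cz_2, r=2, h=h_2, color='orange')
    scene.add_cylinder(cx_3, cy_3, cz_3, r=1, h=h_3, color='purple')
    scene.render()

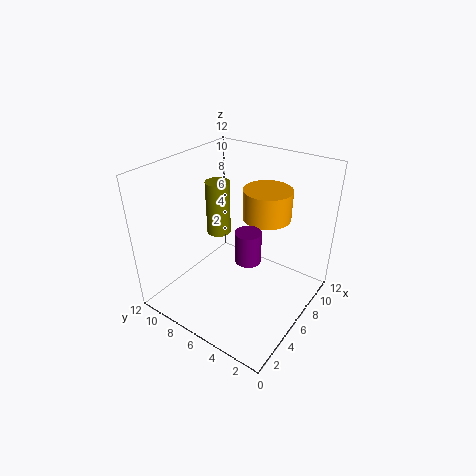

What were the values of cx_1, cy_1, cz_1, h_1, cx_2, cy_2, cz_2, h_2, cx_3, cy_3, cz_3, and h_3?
cx_1 = 6
cy_1 = 8
cz_1 = 6
h_1 = 4.5
cx_2 = 8
cy_2 = 4.5
cz_2 = 7.5
h_2 = 2.5
cx_3 = 4.5
cy_3 = 4
cz_3 = 5.5
h_3 = 2.5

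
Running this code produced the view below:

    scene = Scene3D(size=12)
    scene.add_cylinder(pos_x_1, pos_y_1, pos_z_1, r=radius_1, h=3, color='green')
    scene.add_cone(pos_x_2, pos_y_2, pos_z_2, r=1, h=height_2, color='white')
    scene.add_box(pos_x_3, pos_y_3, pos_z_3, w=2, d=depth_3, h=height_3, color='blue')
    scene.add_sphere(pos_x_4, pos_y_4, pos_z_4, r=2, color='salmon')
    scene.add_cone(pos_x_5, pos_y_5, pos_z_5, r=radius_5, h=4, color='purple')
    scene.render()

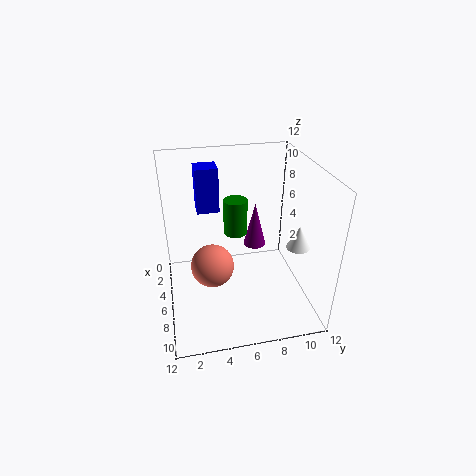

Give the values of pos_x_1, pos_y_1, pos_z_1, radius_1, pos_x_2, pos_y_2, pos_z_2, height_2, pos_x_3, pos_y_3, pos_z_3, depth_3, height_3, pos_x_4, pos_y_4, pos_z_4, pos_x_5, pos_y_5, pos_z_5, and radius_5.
pos_x_1 = 5; pos_y_1 = 6; pos_z_1 = 6; radius_1 = 1; pos_x_2 = 7; pos_y_2 = 11; pos_z_2 = 5; height_2 = 2; pos_x_3 = 1; pos_y_3 = 3; pos_z_3 = 7; depth_3 = 2; height_3 = 4; pos_x_4 = 4; pos_y_4 = 4; pos_z_4 = 2; pos_x_5 = 4; pos_y_5 = 8; pos_z_5 = 4; radius_5 = 1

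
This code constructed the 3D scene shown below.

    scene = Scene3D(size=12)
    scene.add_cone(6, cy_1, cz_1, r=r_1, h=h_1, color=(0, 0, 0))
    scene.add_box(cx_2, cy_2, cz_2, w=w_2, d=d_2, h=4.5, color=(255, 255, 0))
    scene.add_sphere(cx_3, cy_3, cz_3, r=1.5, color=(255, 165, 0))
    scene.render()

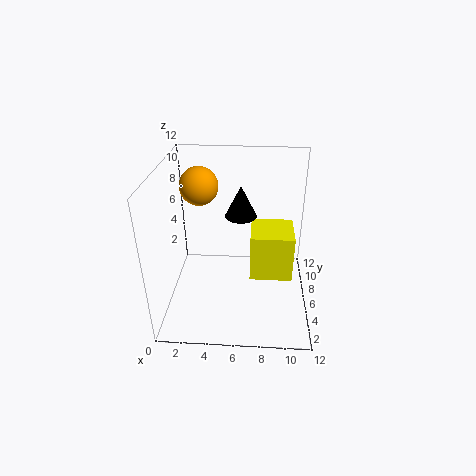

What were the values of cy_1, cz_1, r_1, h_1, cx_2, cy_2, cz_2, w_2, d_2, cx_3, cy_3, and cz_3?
cy_1 = 10
cz_1 = 6
r_1 = 1.5
h_1 = 3
cx_2 = 7
cy_2 = 7.5
cz_2 = 0.5
w_2 = 4
d_2 = 4
cx_3 = 3
cy_3 = 6
cz_3 = 10.5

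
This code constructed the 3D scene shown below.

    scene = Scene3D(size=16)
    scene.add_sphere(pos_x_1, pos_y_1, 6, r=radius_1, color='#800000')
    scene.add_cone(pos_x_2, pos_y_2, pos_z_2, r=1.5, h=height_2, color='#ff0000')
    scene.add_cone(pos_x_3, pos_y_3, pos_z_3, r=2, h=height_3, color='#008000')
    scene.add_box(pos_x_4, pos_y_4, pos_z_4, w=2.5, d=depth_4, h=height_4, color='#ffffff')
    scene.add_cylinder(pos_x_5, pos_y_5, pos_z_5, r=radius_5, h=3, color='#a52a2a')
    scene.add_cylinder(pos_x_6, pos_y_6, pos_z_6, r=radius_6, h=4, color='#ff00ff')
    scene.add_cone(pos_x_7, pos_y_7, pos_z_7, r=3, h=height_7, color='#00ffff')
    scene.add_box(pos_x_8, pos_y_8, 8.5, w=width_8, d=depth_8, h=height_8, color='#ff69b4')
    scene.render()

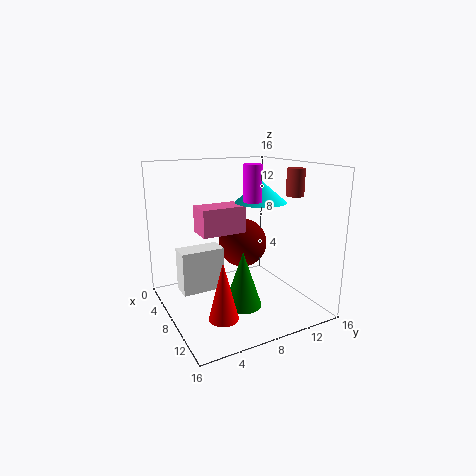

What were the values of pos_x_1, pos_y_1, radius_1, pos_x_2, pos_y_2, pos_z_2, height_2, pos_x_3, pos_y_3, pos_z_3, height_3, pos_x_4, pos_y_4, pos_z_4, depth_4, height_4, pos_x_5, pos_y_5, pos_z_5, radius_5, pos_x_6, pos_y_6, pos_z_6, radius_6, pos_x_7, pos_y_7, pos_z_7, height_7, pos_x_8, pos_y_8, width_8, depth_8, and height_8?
pos_x_1 = 4.5, pos_y_1 = 10.5, radius_1 = 3, pos_x_2 = 12.5, pos_y_2 = 4, pos_z_2 = 1.5, height_2 = 6, pos_x_3 = 11, pos_y_3 = 7, pos_z_3 = 1.5, height_3 = 6, pos_x_4 = 4, pos_y_4 = 2, pos_z_4 = 1.5, depth_4 = 5, height_4 = 5, pos_x_5 = 10, pos_y_5 = 14, pos_z_5 = 12.5, radius_5 = 1, pos_x_6 = 8.5, pos_y_6 = 9.5, pos_z_6 = 12, radius_6 = 1, pos_x_7 = 7, pos_y_7 = 11.5, pos_z_7 = 11.5, height_7 = 2.5, pos_x_8 = 5, pos_y_8 = 4, width_8 = 3, depth_8 = 5, height_8 = 3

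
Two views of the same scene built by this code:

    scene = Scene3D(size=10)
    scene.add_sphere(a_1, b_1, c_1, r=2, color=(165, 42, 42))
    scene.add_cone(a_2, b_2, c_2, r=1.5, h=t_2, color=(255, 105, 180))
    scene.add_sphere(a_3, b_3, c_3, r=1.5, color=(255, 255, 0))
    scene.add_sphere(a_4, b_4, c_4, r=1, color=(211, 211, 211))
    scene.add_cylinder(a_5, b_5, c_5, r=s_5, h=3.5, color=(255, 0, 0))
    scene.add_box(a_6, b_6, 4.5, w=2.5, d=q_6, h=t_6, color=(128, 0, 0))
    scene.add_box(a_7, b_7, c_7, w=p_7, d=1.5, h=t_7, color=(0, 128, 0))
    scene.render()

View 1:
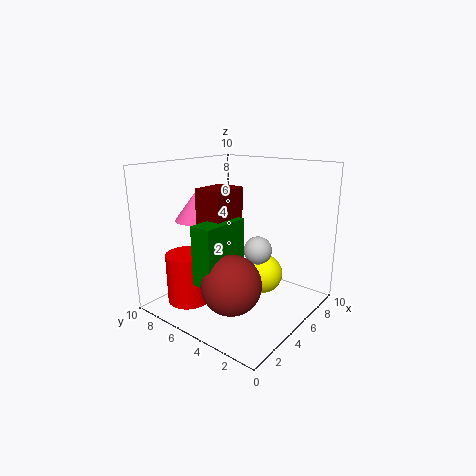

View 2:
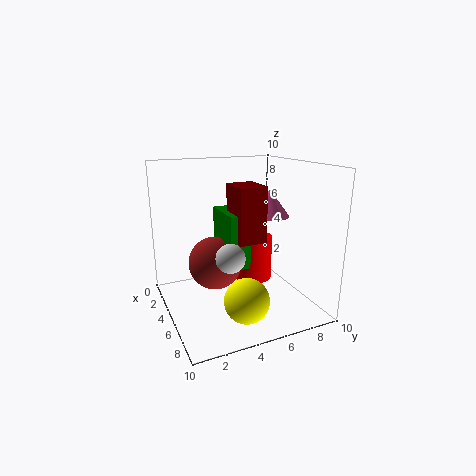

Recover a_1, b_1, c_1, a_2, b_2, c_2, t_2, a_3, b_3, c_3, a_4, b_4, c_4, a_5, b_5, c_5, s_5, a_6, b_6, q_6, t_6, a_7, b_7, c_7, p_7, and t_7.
a_1 = 3; b_1 = 4; c_1 = 2.5; a_2 = 4; b_2 = 8; c_2 = 6; t_2 = 2; a_3 = 7.5; b_3 = 4.5; c_3 = 1.5; a_4 = 6; b_4 = 4; c_4 = 4; a_5 = 2.5; b_5 = 7.5; c_5 = 0.5; s_5 = 1.5; a_6 = 3; b_6 = 5; q_6 = 2; t_6 = 4; a_7 = 1.5; b_7 = 4.5; c_7 = 2.5; p_7 = 3.5; t_7 = 4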